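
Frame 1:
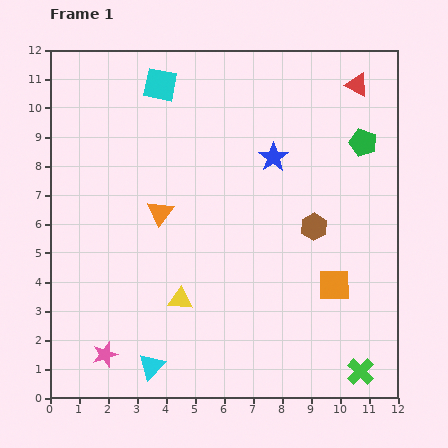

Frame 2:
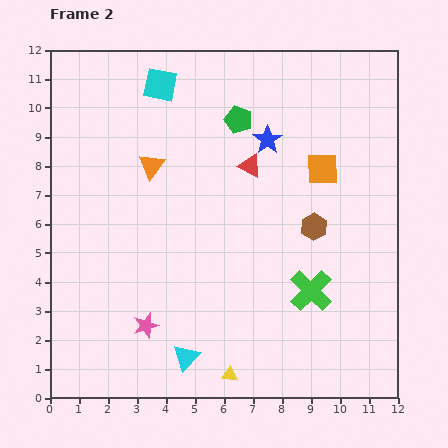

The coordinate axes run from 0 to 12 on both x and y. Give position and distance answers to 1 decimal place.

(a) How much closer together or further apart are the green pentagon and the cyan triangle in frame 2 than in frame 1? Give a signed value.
-2.2

Distance in frame 1: 10.6. Distance in frame 2: 8.4.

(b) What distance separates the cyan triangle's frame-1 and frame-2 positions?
1.2

The cyan triangle moved from (3.5, 1.1) to (4.7, 1.4), a distance of √(1.2² + 0.3²) ≈ 1.2.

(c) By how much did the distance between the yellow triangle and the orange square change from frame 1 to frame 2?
+2.5

Distance in frame 1: 5.3. Distance in frame 2: 7.8.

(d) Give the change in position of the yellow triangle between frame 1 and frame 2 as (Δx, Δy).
(1.7, -2.6)

The yellow triangle was at (4.5, 3.4) in frame 1 and (6.2, 0.8) in frame 2.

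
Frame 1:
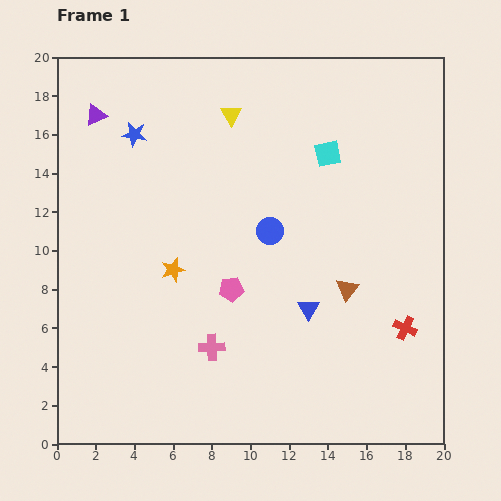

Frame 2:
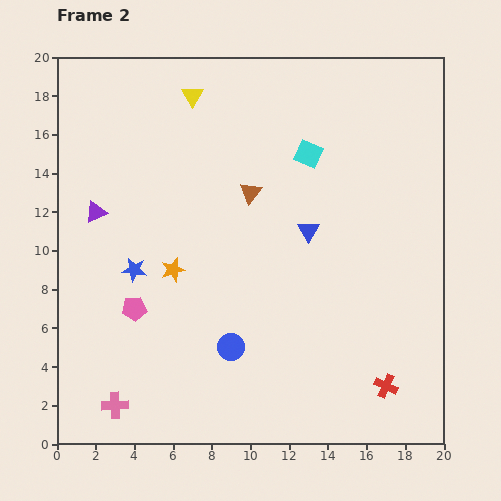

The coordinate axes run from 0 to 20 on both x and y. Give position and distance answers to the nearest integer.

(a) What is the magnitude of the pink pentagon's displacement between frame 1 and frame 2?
5

The pink pentagon moved from (9, 8) to (4, 7), a distance of √(5² + 1²) ≈ 5.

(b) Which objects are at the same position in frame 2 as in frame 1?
the orange star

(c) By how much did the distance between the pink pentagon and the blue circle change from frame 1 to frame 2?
+1

Distance in frame 1: 4. Distance in frame 2: 5.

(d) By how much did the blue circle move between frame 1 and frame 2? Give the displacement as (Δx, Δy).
(-2, -6)

The blue circle was at (11, 11) in frame 1 and (9, 5) in frame 2.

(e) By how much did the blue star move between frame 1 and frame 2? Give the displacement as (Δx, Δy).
(0, -7)

The blue star was at (4, 16) in frame 1 and (4, 9) in frame 2.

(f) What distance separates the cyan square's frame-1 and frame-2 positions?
1

The cyan square moved from (14, 15) to (13, 15), a distance of √(1² + 0²) ≈ 1.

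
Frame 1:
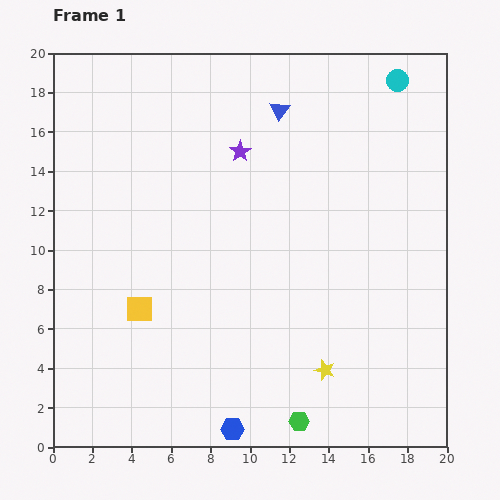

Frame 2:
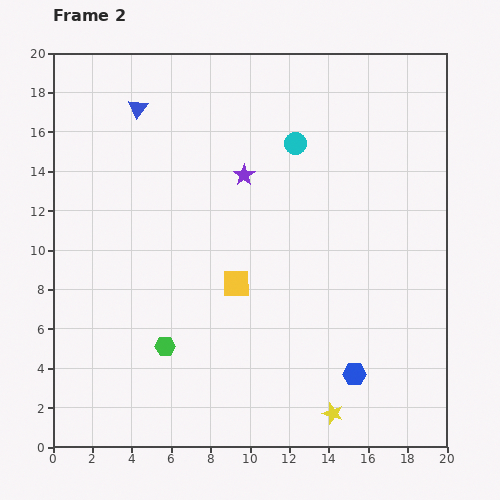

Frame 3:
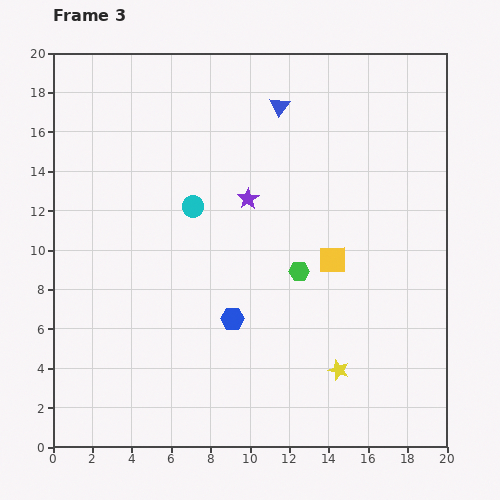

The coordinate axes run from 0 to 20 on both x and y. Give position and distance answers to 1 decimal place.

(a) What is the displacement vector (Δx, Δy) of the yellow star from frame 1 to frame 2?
(0.4, -2.2)

The yellow star was at (13.8, 3.9) in frame 1 and (14.2, 1.7) in frame 2.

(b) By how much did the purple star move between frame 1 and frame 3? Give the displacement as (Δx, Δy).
(0.4, -2.4)

The purple star was at (9.5, 15.0) in frame 1 and (9.9, 12.6) in frame 3.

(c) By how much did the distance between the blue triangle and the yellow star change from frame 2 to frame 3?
-4.7

Distance in frame 2: 18.4. Distance in frame 3: 13.7.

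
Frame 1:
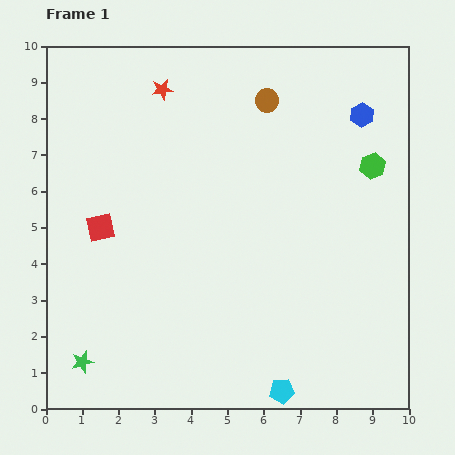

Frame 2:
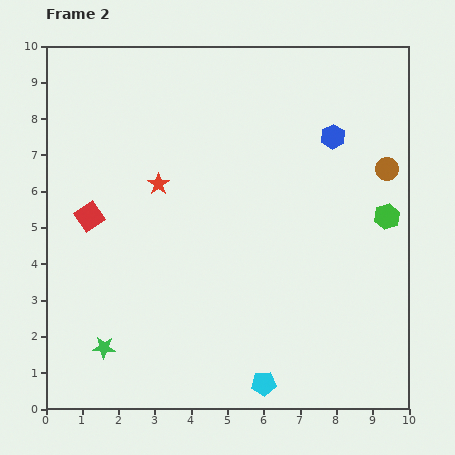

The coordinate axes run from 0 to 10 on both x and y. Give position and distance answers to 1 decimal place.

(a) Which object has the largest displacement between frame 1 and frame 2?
the brown circle

(moved 3.8; next 2.6)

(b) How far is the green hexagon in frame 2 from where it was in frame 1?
1.5

The green hexagon moved from (9.0, 6.7) to (9.4, 5.3), a distance of √(0.4² + 1.4²) ≈ 1.5.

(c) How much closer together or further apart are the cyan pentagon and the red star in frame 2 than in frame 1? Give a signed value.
-2.7

Distance in frame 1: 8.9. Distance in frame 2: 6.2.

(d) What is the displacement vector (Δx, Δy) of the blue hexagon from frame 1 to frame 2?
(-0.8, -0.6)

The blue hexagon was at (8.7, 8.1) in frame 1 and (7.9, 7.5) in frame 2.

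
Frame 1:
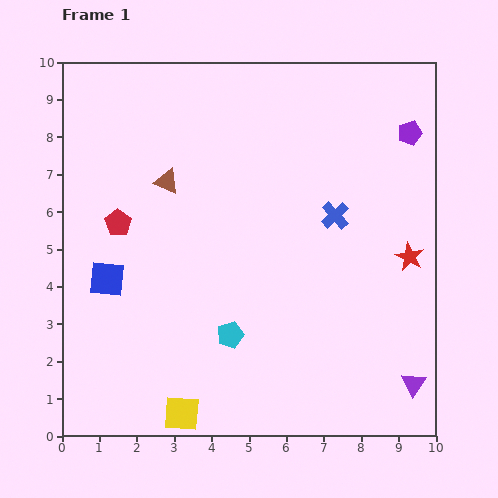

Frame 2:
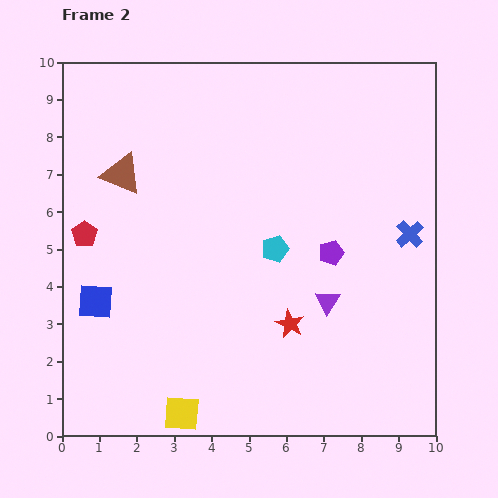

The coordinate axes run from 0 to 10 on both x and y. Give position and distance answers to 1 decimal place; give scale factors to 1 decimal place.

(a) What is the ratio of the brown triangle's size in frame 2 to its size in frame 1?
1.6×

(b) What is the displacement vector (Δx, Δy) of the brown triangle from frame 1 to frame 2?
(-1.2, 0.2)

The brown triangle was at (2.8, 6.8) in frame 1 and (1.6, 7.0) in frame 2.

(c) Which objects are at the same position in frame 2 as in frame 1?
the yellow square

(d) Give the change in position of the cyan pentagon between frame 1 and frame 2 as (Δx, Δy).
(1.2, 2.3)

The cyan pentagon was at (4.5, 2.7) in frame 1 and (5.7, 5.0) in frame 2.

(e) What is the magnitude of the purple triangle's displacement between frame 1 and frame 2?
3.2

The purple triangle moved from (9.4, 1.4) to (7.1, 3.6), a distance of √(2.3² + 2.2²) ≈ 3.2.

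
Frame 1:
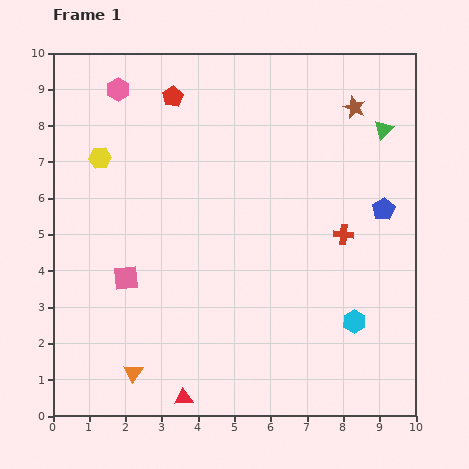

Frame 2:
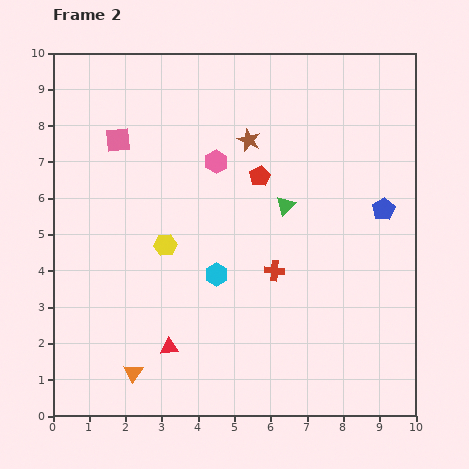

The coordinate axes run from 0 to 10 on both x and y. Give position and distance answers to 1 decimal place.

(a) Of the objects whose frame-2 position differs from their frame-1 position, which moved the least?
the red triangle

(moved 1.5)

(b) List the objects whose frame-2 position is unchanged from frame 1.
the orange triangle, the blue pentagon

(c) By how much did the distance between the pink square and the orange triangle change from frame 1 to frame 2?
+3.8

Distance in frame 1: 2.6. Distance in frame 2: 6.4.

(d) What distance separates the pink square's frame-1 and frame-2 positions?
3.8

The pink square moved from (2.0, 3.8) to (1.8, 7.6), a distance of √(0.2² + 3.8²) ≈ 3.8.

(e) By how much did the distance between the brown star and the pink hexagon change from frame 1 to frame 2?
-5.4

Distance in frame 1: 6.5. Distance in frame 2: 1.1.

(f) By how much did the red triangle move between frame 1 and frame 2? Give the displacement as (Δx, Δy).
(-0.4, 1.4)

The red triangle was at (3.6, 0.5) in frame 1 and (3.2, 1.9) in frame 2.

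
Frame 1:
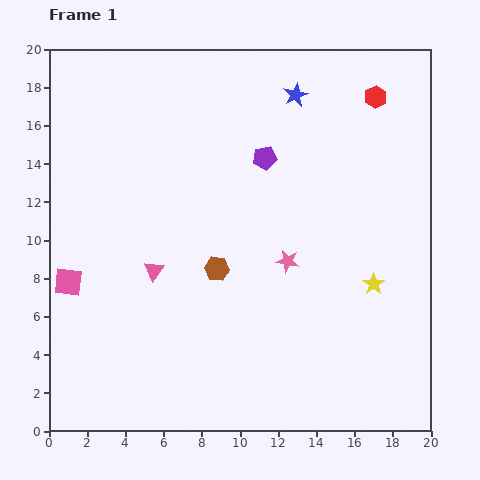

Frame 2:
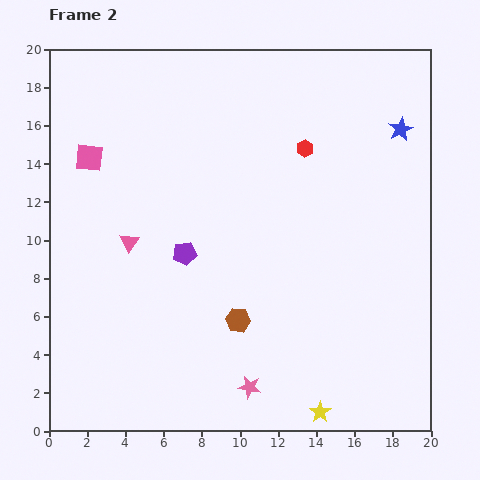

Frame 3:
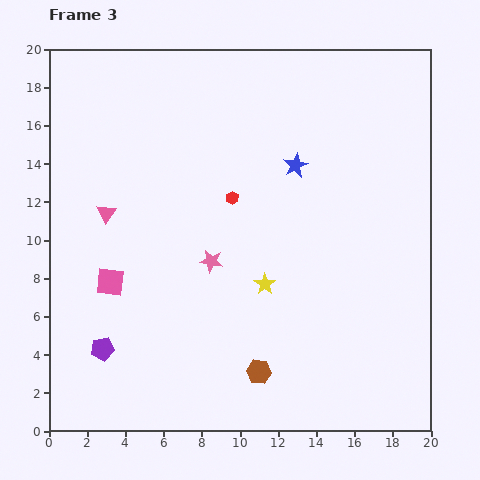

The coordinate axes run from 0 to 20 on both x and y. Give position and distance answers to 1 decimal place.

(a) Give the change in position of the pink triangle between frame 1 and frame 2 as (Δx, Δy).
(-1.3, 1.5)

The pink triangle was at (5.5, 8.4) in frame 1 and (4.2, 9.9) in frame 2.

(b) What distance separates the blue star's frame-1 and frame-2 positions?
5.8

The blue star moved from (12.9, 17.6) to (18.4, 15.8), a distance of √(5.5² + 1.8²) ≈ 5.8.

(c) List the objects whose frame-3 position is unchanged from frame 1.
none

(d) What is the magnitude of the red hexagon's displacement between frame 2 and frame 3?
4.6

The red hexagon moved from (13.4, 14.8) to (9.6, 12.2), a distance of √(3.8² + 2.6²) ≈ 4.6.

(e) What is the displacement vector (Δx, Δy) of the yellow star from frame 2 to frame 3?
(-2.9, 6.7)

The yellow star was at (14.2, 1.0) in frame 2 and (11.3, 7.7) in frame 3.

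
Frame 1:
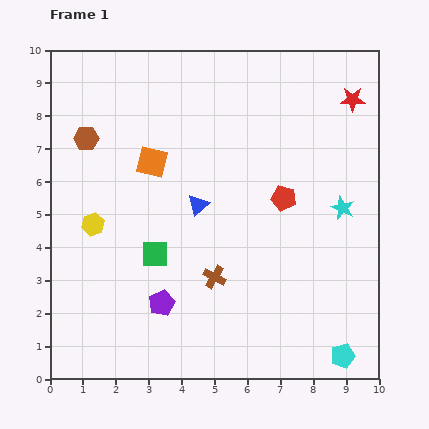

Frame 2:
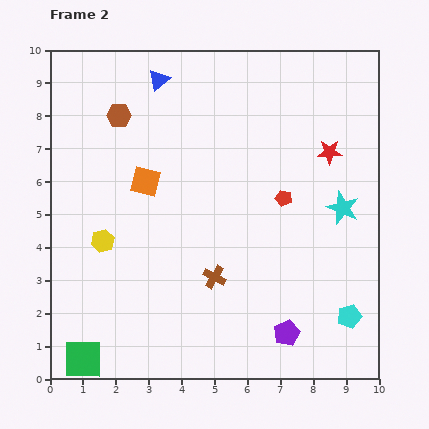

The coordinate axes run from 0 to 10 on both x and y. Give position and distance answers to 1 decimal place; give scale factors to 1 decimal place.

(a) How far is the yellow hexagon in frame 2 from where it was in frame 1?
0.6

The yellow hexagon moved from (1.3, 4.7) to (1.6, 4.2), a distance of √(0.3² + 0.5²) ≈ 0.6.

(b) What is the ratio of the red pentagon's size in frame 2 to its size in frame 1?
0.6×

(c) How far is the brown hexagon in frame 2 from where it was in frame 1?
1.2

The brown hexagon moved from (1.1, 7.3) to (2.1, 8.0), a distance of √(1.0² + 0.7²) ≈ 1.2.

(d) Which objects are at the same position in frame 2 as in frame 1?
the red pentagon, the cyan star, the brown cross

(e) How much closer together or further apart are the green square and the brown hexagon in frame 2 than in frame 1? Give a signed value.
+3.4

Distance in frame 1: 4.1. Distance in frame 2: 7.5.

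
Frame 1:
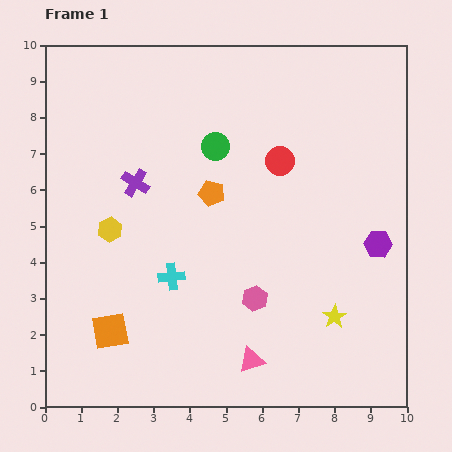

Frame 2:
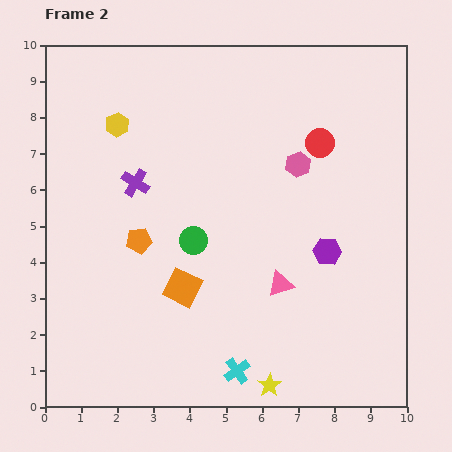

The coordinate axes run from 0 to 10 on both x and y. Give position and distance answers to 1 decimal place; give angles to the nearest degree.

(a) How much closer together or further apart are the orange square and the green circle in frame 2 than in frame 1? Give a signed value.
-4.6

Distance in frame 1: 5.9. Distance in frame 2: 1.3.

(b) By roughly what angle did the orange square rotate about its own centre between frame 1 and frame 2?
36° clockwise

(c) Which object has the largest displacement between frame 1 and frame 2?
the pink hexagon

(moved 3.9; next 3.2)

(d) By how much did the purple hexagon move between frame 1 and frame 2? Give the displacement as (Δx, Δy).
(-1.4, -0.2)

The purple hexagon was at (9.2, 4.5) in frame 1 and (7.8, 4.3) in frame 2.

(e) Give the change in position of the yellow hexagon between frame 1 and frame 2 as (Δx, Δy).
(0.2, 2.9)

The yellow hexagon was at (1.8, 4.9) in frame 1 and (2.0, 7.8) in frame 2.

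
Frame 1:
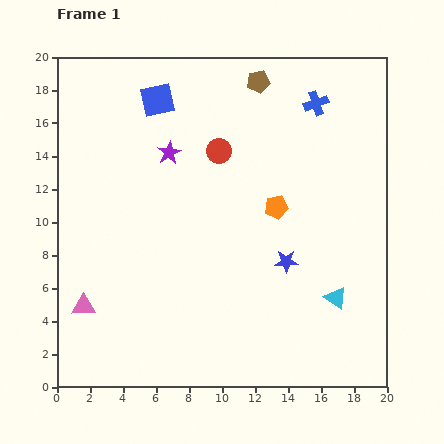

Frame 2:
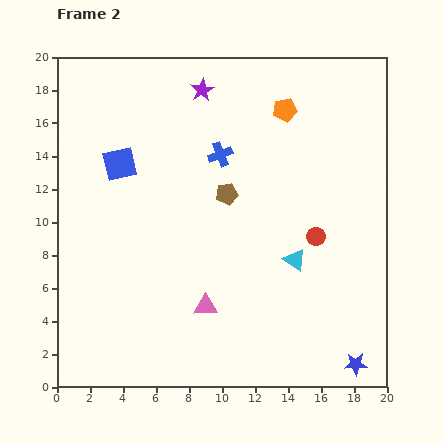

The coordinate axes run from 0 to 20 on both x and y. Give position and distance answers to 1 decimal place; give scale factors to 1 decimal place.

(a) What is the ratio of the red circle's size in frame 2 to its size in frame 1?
0.7×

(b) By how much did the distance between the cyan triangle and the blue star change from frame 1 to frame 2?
+3.6

Distance in frame 1: 3.7. Distance in frame 2: 7.3.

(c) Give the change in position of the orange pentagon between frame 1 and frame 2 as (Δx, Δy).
(0.5, 5.9)

The orange pentagon was at (13.3, 10.9) in frame 1 and (13.8, 16.8) in frame 2.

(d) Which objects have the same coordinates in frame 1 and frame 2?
none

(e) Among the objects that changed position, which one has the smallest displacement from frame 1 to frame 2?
the cyan triangle

(moved 3.4)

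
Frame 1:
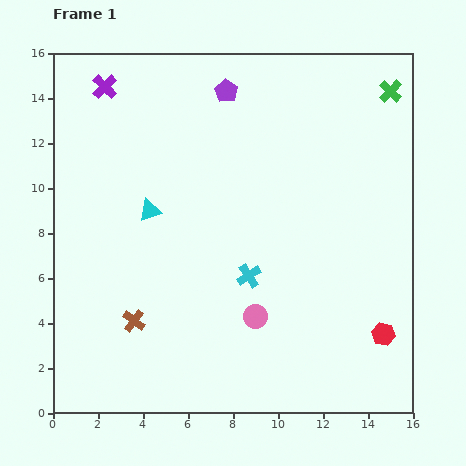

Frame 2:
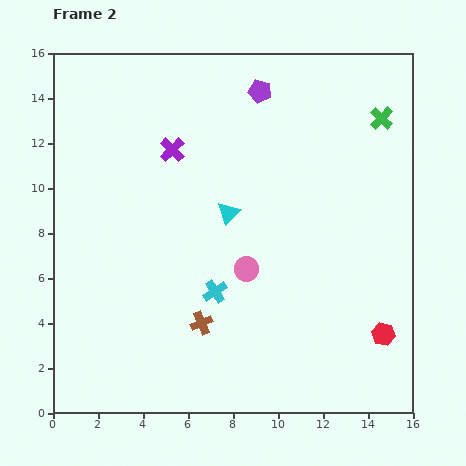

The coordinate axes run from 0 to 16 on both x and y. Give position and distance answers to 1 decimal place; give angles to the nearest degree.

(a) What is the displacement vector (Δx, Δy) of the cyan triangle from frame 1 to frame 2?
(3.5, -0.1)

The cyan triangle was at (4.3, 9.0) in frame 1 and (7.8, 8.9) in frame 2.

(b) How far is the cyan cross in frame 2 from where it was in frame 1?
1.7

The cyan cross moved from (8.7, 6.1) to (7.2, 5.4), a distance of √(1.5² + 0.7²) ≈ 1.7.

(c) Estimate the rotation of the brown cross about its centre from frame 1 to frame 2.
31° clockwise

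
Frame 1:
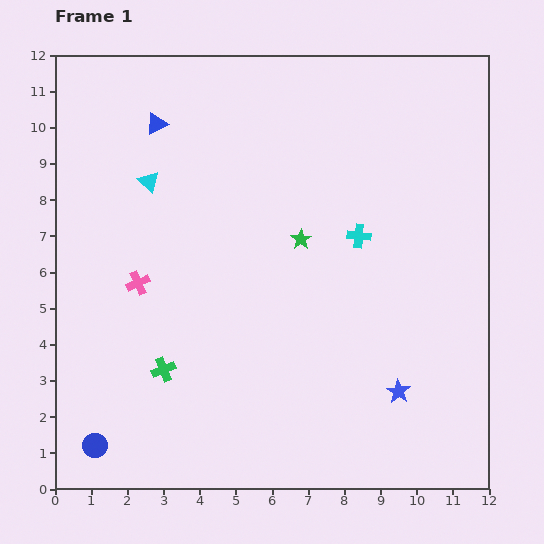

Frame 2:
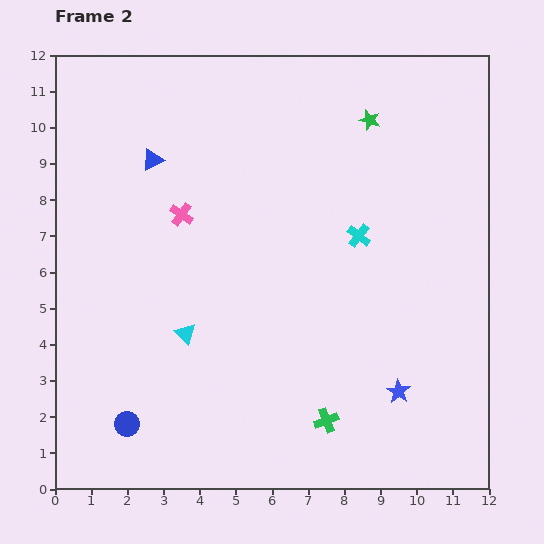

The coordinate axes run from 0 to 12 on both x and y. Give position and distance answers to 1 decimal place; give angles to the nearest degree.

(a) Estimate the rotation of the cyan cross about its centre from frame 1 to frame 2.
32° clockwise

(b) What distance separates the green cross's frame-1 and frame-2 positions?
4.7

The green cross moved from (3.0, 3.3) to (7.5, 1.9), a distance of √(4.5² + 1.4²) ≈ 4.7.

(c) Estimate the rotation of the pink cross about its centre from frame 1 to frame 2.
31° counter-clockwise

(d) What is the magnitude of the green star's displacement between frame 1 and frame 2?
3.8

The green star moved from (6.8, 6.9) to (8.7, 10.2), a distance of √(1.9² + 3.3²) ≈ 3.8.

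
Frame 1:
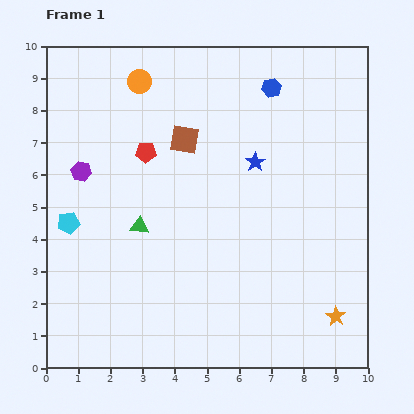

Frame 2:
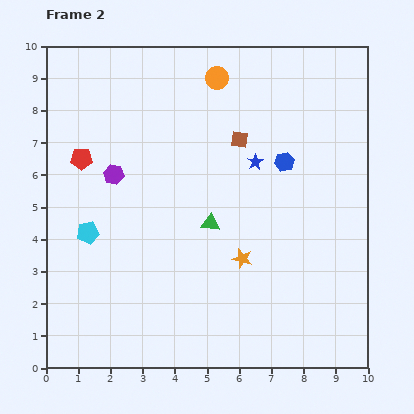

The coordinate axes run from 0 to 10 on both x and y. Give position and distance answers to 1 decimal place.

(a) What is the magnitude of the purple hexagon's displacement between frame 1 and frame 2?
1.0

The purple hexagon moved from (1.1, 6.1) to (2.1, 6.0), a distance of √(1.0² + 0.1²) ≈ 1.0.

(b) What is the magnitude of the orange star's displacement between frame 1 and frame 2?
3.4

The orange star moved from (9.0, 1.6) to (6.1, 3.4), a distance of √(2.9² + 1.8²) ≈ 3.4.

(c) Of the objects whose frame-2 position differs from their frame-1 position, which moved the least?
the cyan pentagon

(moved 0.7)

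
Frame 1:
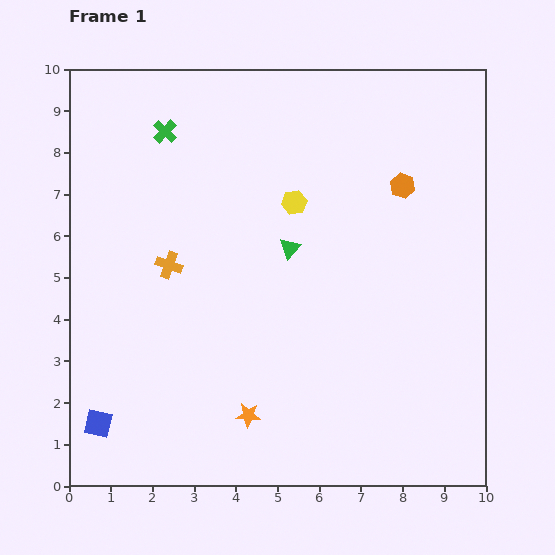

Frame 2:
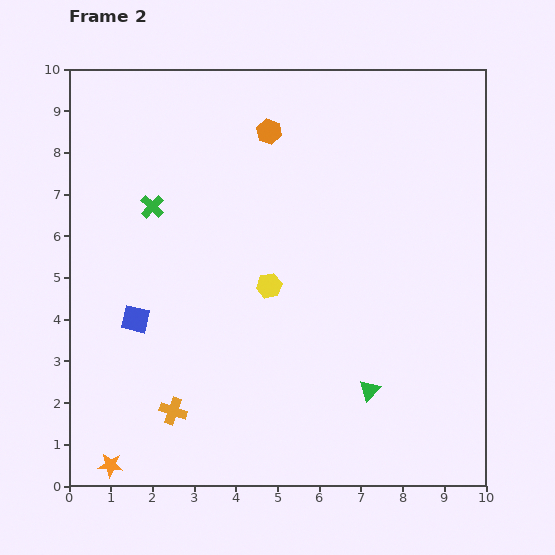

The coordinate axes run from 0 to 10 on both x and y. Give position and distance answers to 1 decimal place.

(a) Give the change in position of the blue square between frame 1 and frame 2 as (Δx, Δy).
(0.9, 2.5)

The blue square was at (0.7, 1.5) in frame 1 and (1.6, 4.0) in frame 2.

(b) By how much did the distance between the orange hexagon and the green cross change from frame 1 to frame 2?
-2.5

Distance in frame 1: 5.8. Distance in frame 2: 3.3.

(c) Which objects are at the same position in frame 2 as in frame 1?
none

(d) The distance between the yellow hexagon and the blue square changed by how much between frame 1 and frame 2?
-3.8

Distance in frame 1: 7.1. Distance in frame 2: 3.3.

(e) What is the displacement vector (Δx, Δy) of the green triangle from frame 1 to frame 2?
(1.9, -3.4)

The green triangle was at (5.3, 5.7) in frame 1 and (7.2, 2.3) in frame 2.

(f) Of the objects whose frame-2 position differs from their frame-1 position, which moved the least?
the green cross

(moved 1.8)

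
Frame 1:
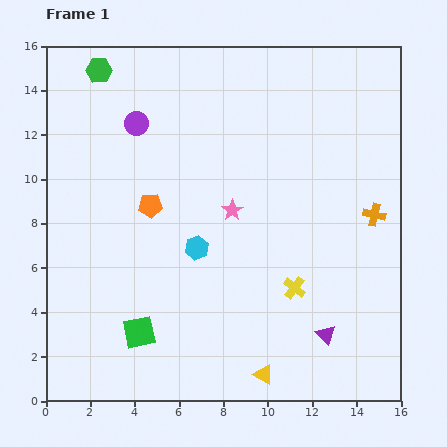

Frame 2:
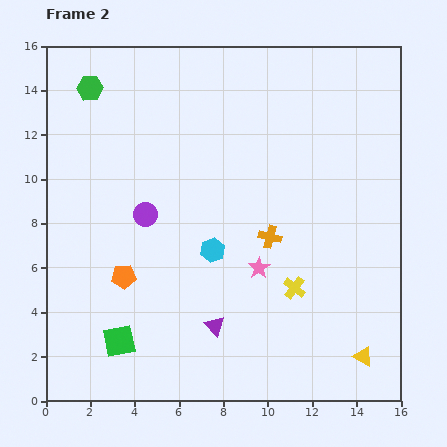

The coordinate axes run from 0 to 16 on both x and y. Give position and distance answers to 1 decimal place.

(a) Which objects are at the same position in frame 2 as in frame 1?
the yellow cross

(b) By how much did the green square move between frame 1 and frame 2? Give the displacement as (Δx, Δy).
(-0.9, -0.4)

The green square was at (4.2, 3.1) in frame 1 and (3.3, 2.7) in frame 2.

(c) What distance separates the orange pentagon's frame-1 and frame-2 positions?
3.4

The orange pentagon moved from (4.7, 8.8) to (3.5, 5.6), a distance of √(1.2² + 3.2²) ≈ 3.4.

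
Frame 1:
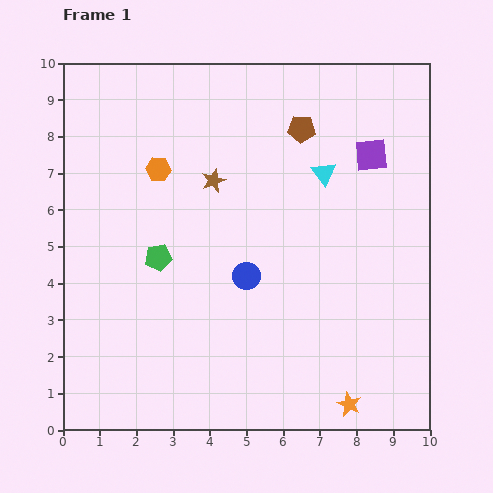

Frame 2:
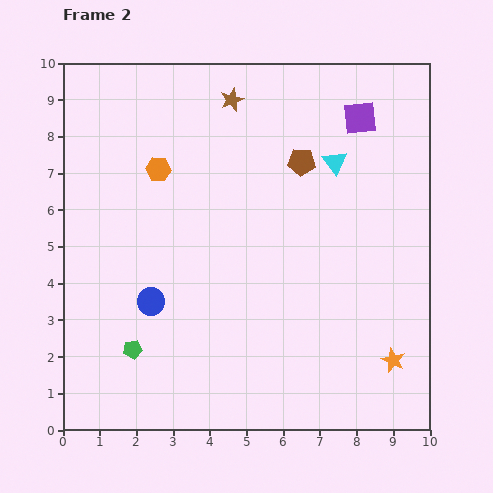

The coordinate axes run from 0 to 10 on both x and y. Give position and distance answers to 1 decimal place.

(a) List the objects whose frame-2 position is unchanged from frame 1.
the orange hexagon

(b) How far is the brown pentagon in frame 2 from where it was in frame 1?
0.9

The brown pentagon moved from (6.5, 8.2) to (6.5, 7.3), a distance of √(0.0² + 0.9²) ≈ 0.9.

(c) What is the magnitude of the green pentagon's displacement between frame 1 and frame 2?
2.6

The green pentagon moved from (2.6, 4.7) to (1.9, 2.2), a distance of √(0.7² + 2.5²) ≈ 2.6.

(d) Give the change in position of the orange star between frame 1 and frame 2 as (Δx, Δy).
(1.2, 1.2)

The orange star was at (7.8, 0.7) in frame 1 and (9.0, 1.9) in frame 2.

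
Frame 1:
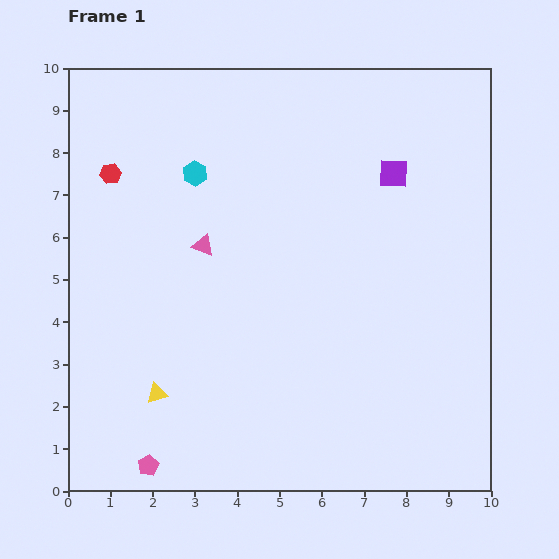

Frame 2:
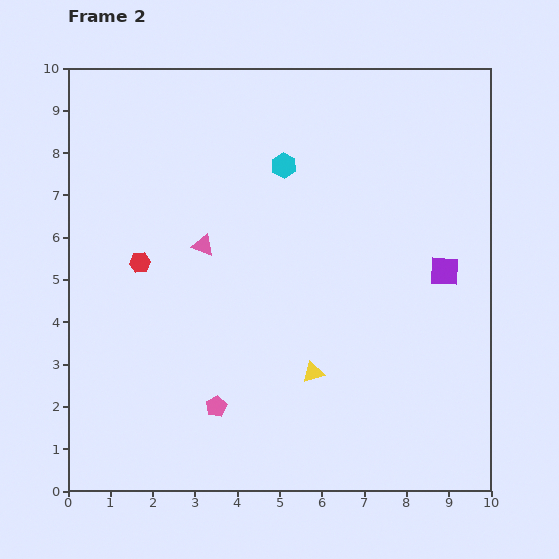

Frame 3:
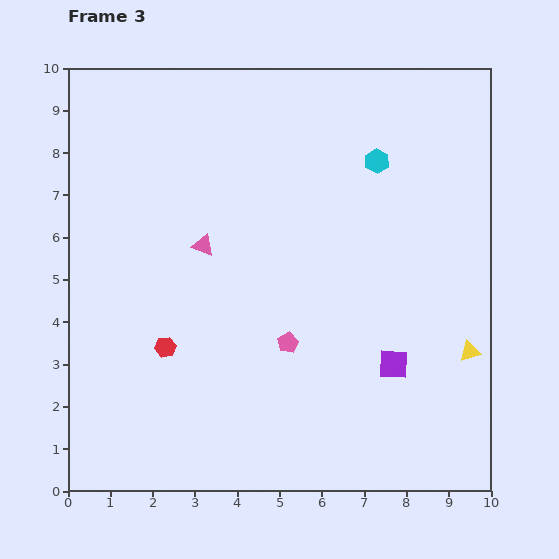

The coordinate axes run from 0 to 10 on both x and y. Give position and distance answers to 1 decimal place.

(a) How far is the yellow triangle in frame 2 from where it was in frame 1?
3.7

The yellow triangle moved from (2.1, 2.3) to (5.8, 2.8), a distance of √(3.7² + 0.5²) ≈ 3.7.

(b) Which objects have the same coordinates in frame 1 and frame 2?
the pink triangle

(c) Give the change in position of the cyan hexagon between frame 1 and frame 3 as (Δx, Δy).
(4.3, 0.3)

The cyan hexagon was at (3.0, 7.5) in frame 1 and (7.3, 7.8) in frame 3.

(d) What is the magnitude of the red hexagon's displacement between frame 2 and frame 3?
2.1

The red hexagon moved from (1.7, 5.4) to (2.3, 3.4), a distance of √(0.6² + 2.0²) ≈ 2.1.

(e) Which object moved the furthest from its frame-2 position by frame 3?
the yellow triangle

(moved 3.7; next 2.5)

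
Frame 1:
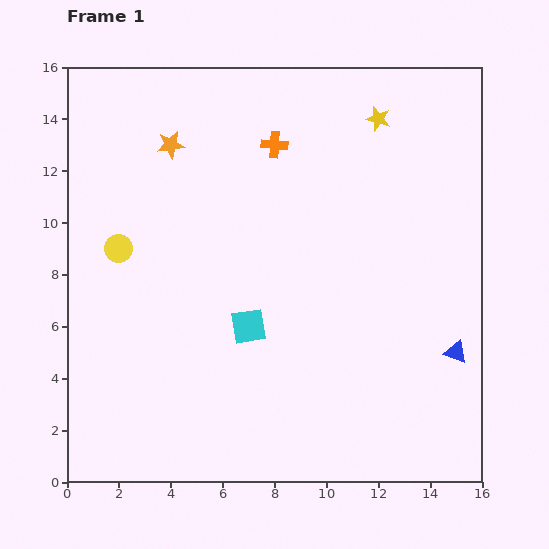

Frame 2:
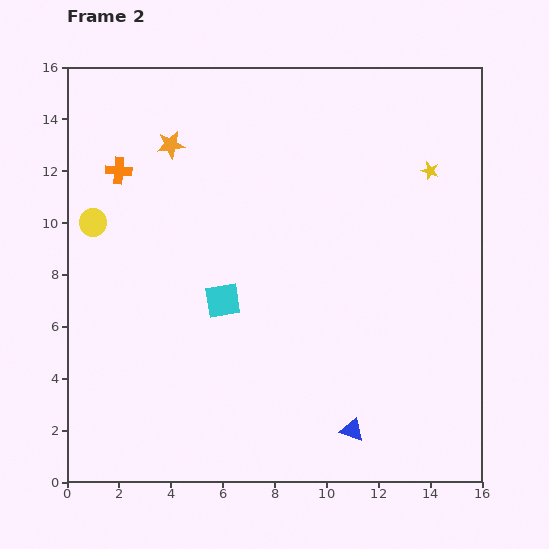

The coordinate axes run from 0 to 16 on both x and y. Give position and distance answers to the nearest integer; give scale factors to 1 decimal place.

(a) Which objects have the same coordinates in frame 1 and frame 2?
the orange star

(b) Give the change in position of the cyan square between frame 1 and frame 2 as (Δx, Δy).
(-1, 1)

The cyan square was at (7, 6) in frame 1 and (6, 7) in frame 2.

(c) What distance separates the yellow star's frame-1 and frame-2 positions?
3

The yellow star moved from (12, 14) to (14, 12), a distance of √(2² + 2²) ≈ 3.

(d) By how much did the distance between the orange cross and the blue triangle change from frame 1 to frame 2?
+2

Distance in frame 1: 11. Distance in frame 2: 13.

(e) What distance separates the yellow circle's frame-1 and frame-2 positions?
1

The yellow circle moved from (2, 9) to (1, 10), a distance of √(1² + 1²) ≈ 1.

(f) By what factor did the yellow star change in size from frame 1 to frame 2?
0.7×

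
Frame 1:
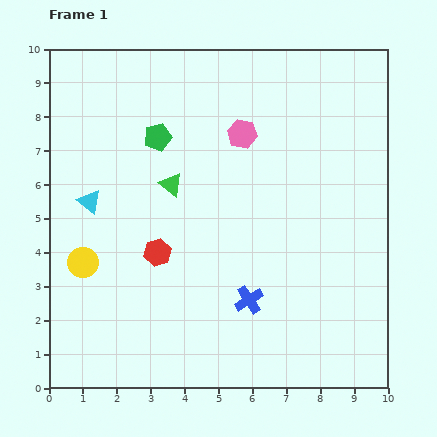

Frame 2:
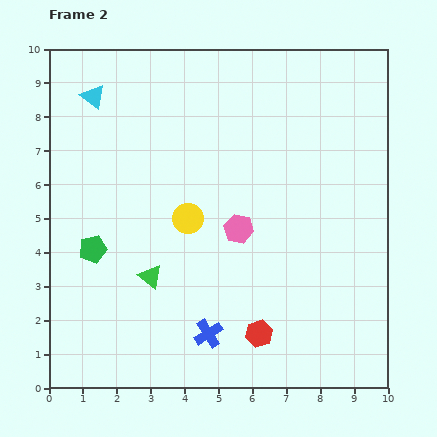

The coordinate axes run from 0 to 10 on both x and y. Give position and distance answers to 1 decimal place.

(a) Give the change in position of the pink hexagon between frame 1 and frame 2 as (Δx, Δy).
(-0.1, -2.8)

The pink hexagon was at (5.7, 7.5) in frame 1 and (5.6, 4.7) in frame 2.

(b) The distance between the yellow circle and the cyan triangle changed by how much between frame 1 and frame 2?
+2.8

Distance in frame 1: 1.8. Distance in frame 2: 4.6.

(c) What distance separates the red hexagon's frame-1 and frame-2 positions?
3.8

The red hexagon moved from (3.2, 4.0) to (6.2, 1.6), a distance of √(3.0² + 2.4²) ≈ 3.8.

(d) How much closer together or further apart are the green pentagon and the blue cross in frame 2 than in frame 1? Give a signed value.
-1.3

Distance in frame 1: 5.5. Distance in frame 2: 4.2.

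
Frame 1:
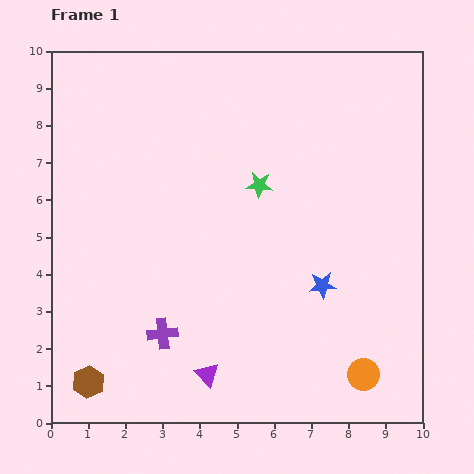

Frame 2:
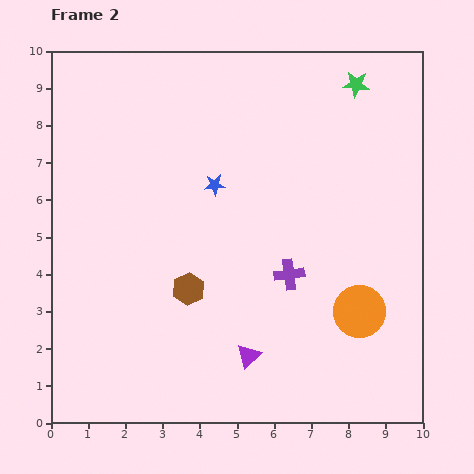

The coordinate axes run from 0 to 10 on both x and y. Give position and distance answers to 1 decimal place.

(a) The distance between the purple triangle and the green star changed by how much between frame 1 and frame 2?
+2.6

Distance in frame 1: 5.3. Distance in frame 2: 7.9.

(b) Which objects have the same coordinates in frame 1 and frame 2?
none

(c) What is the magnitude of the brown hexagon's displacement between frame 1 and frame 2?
3.7

The brown hexagon moved from (1.0, 1.1) to (3.7, 3.6), a distance of √(2.7² + 2.5²) ≈ 3.7.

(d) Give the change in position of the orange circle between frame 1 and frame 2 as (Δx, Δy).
(-0.1, 1.7)

The orange circle was at (8.4, 1.3) in frame 1 and (8.3, 3.0) in frame 2.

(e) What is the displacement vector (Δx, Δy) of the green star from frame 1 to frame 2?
(2.6, 2.7)

The green star was at (5.6, 6.4) in frame 1 and (8.2, 9.1) in frame 2.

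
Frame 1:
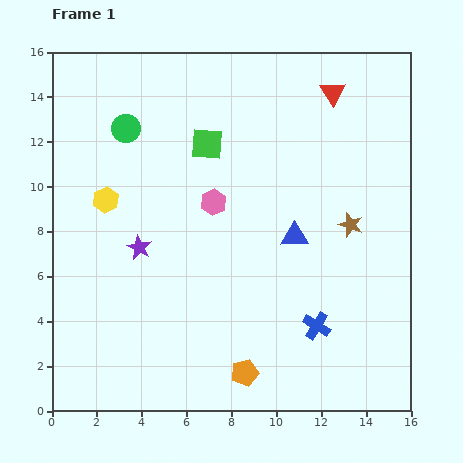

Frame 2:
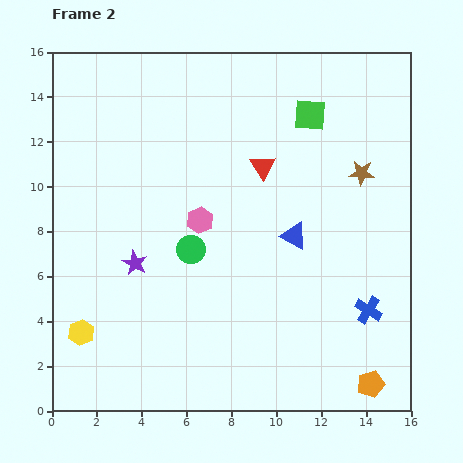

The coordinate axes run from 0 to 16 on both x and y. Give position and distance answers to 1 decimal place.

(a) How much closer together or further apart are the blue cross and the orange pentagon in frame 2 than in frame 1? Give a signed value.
-0.5

Distance in frame 1: 3.8. Distance in frame 2: 3.3.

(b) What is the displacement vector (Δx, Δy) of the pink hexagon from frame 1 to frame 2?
(-0.6, -0.8)

The pink hexagon was at (7.2, 9.3) in frame 1 and (6.6, 8.5) in frame 2.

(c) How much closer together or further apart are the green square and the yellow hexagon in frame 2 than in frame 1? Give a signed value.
+9.0

Distance in frame 1: 5.1. Distance in frame 2: 14.1.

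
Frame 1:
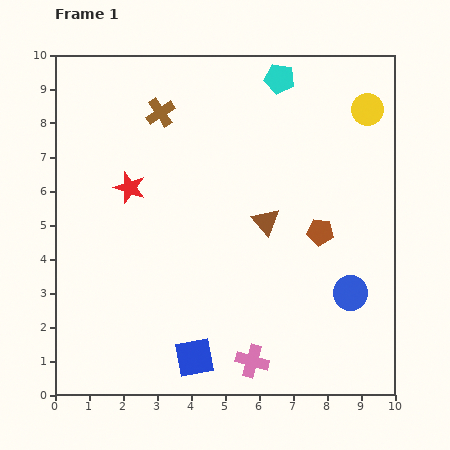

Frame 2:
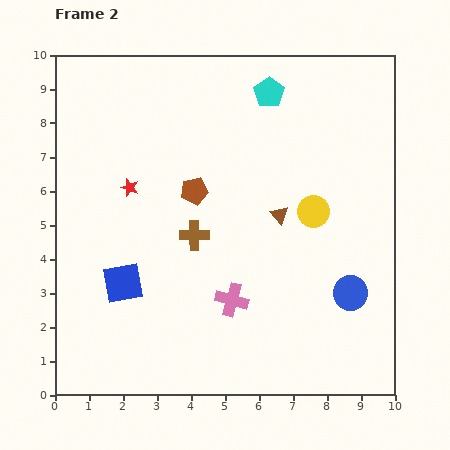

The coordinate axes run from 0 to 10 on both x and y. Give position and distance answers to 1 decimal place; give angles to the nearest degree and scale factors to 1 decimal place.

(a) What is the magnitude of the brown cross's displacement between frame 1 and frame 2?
3.7

The brown cross moved from (3.1, 8.3) to (4.1, 4.7), a distance of √(1.0² + 3.6²) ≈ 3.7.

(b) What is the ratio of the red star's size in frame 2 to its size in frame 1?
0.6×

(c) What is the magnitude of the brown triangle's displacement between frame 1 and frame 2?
0.4

The brown triangle moved from (6.2, 5.1) to (6.6, 5.3), a distance of √(0.4² + 0.2²) ≈ 0.4.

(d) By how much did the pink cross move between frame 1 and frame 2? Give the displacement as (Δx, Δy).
(-0.6, 1.8)

The pink cross was at (5.8, 1.0) in frame 1 and (5.2, 2.8) in frame 2.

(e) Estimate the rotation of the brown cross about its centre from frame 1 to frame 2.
33° clockwise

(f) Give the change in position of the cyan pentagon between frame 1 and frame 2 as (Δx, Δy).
(-0.3, -0.4)

The cyan pentagon was at (6.6, 9.3) in frame 1 and (6.3, 8.9) in frame 2.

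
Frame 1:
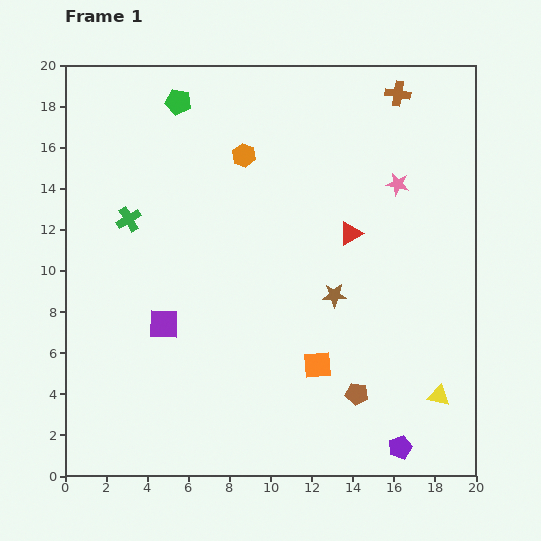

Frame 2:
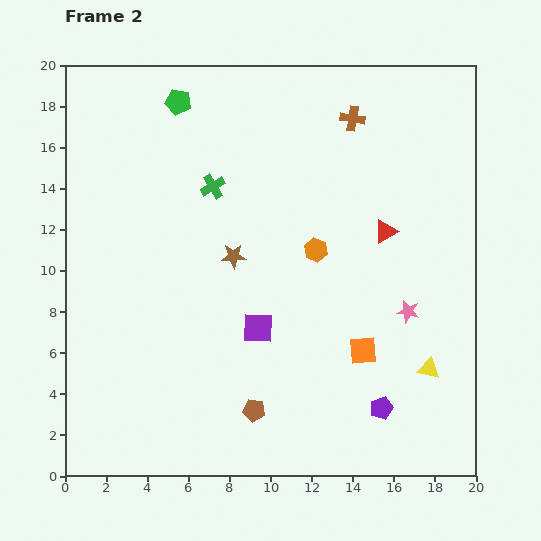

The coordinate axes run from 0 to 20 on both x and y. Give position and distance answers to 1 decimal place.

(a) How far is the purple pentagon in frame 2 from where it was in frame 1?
2.1

The purple pentagon moved from (16.3, 1.4) to (15.4, 3.3), a distance of √(0.9² + 1.9²) ≈ 2.1.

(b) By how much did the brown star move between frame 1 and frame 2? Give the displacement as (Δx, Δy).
(-4.9, 1.9)

The brown star was at (13.1, 8.8) in frame 1 and (8.2, 10.7) in frame 2.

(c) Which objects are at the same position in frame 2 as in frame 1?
the green pentagon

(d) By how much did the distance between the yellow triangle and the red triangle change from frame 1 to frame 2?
-2.0

Distance in frame 1: 9.0. Distance in frame 2: 7.0.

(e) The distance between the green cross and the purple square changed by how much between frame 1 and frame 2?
+1.8

Distance in frame 1: 5.4. Distance in frame 2: 7.2.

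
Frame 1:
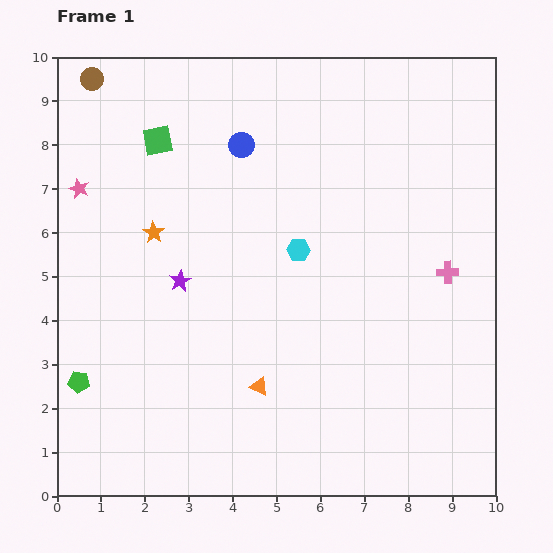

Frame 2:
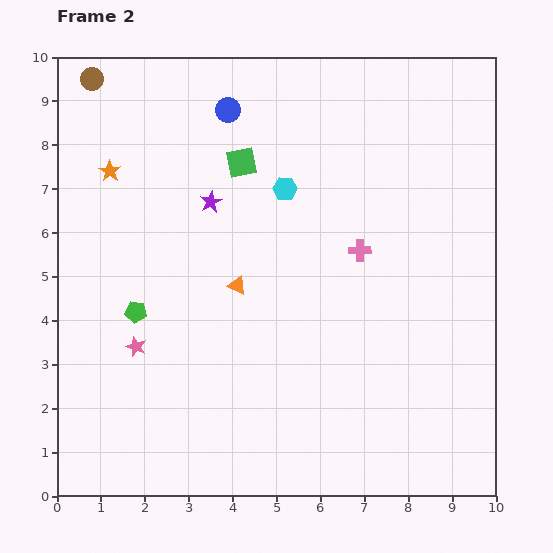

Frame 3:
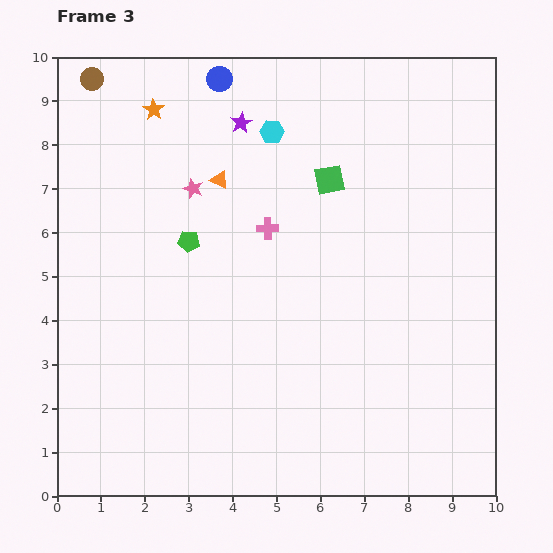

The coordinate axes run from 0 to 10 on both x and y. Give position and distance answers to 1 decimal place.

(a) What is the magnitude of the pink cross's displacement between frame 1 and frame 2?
2.1

The pink cross moved from (8.9, 5.1) to (6.9, 5.6), a distance of √(2.0² + 0.5²) ≈ 2.1.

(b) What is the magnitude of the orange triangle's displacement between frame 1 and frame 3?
4.8

The orange triangle moved from (4.6, 2.5) to (3.7, 7.2), a distance of √(0.9² + 4.7²) ≈ 4.8.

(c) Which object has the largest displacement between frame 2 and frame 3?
the pink star

(moved 3.8; next 2.4)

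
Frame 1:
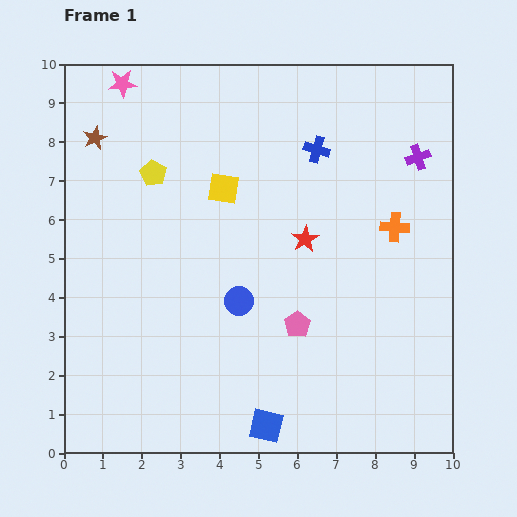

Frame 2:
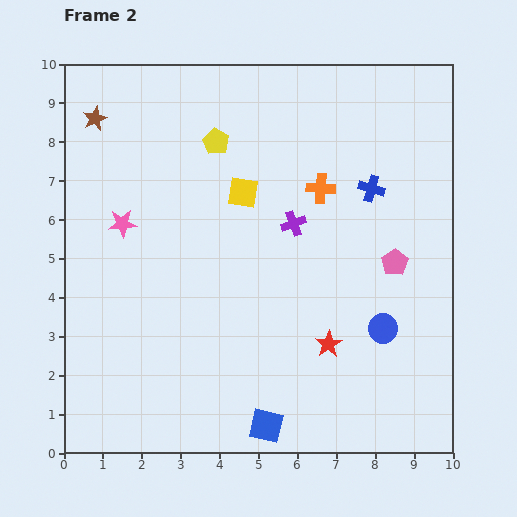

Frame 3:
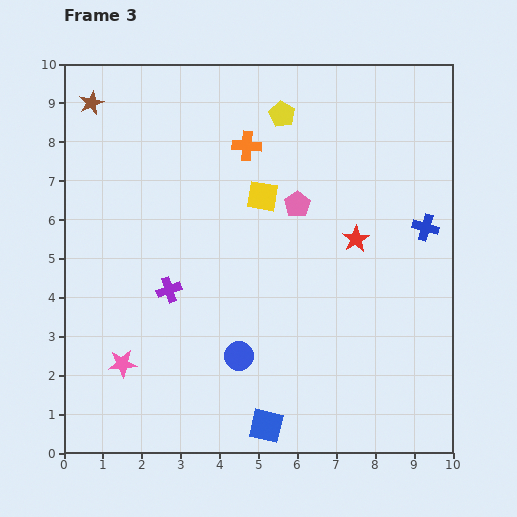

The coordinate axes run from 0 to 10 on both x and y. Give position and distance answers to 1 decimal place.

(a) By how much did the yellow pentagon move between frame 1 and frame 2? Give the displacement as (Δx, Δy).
(1.6, 0.8)

The yellow pentagon was at (2.3, 7.2) in frame 1 and (3.9, 8.0) in frame 2.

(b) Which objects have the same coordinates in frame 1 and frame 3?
the blue square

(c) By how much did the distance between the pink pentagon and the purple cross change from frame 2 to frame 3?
+1.2

Distance in frame 2: 2.8. Distance in frame 3: 4.0.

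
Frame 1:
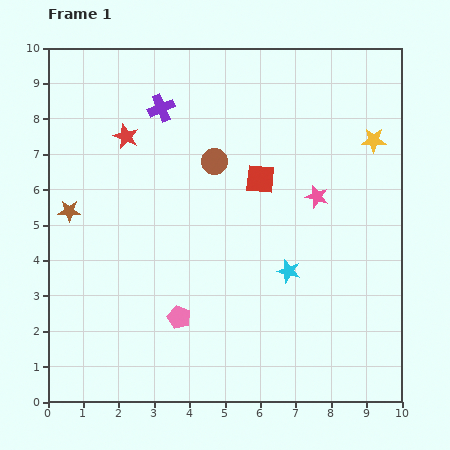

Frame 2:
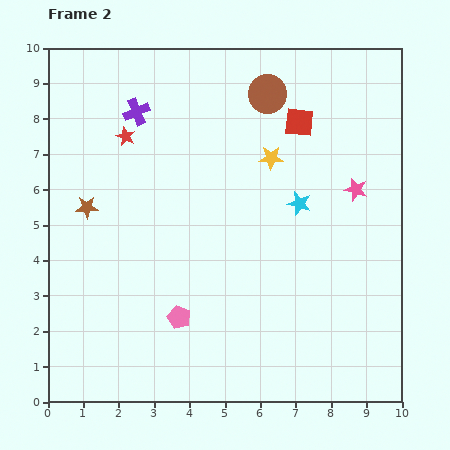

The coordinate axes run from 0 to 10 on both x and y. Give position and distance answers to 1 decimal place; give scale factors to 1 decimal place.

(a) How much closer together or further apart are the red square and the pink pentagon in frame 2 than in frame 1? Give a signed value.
+2.0

Distance in frame 1: 4.5. Distance in frame 2: 6.5.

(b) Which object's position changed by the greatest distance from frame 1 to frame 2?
the yellow star

(moved 2.9; next 2.4)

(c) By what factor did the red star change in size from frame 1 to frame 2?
0.8×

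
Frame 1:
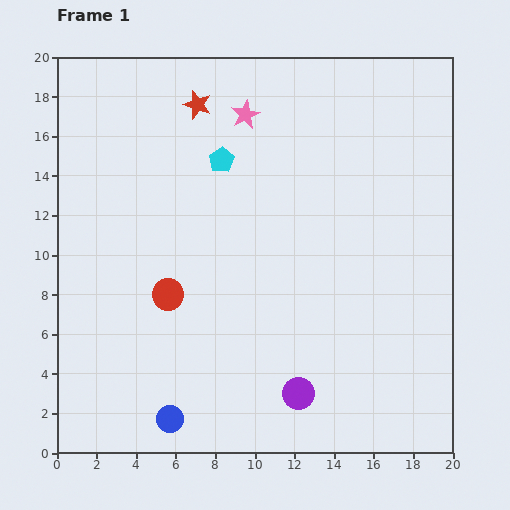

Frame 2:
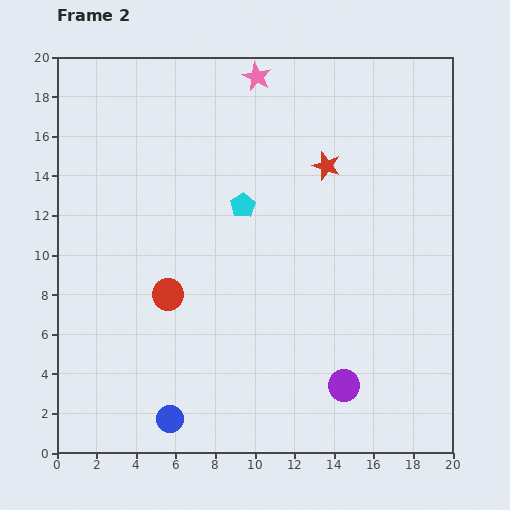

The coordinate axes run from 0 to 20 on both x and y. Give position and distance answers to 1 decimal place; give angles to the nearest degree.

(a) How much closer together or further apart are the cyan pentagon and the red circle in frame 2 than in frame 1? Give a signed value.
-1.4

Distance in frame 1: 7.3. Distance in frame 2: 5.9.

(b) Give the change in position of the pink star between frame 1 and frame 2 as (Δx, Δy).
(0.6, 1.9)

The pink star was at (9.5, 17.1) in frame 1 and (10.1, 19.0) in frame 2.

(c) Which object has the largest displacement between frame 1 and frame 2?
the red star

(moved 7.2; next 2.5)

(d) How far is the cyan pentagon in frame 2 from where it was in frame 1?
2.5

The cyan pentagon moved from (8.3, 14.8) to (9.4, 12.5), a distance of √(1.1² + 2.3²) ≈ 2.5.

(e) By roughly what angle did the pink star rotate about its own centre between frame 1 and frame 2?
19° counter-clockwise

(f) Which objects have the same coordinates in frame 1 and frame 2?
the blue circle, the red circle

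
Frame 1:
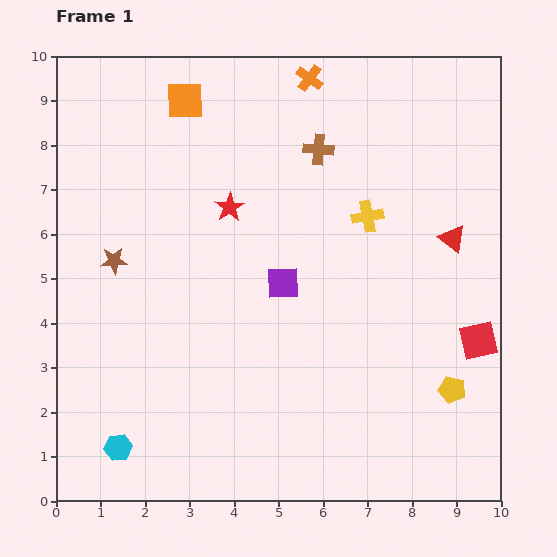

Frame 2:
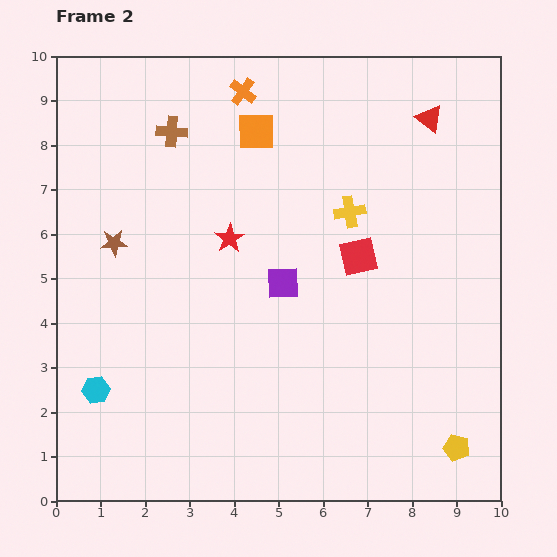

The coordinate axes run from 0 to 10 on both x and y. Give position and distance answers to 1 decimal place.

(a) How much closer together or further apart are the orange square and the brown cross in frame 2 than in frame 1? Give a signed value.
-1.3

Distance in frame 1: 3.2. Distance in frame 2: 1.9.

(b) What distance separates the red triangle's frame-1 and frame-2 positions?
2.7

The red triangle moved from (8.9, 5.9) to (8.4, 8.6), a distance of √(0.5² + 2.7²) ≈ 2.7.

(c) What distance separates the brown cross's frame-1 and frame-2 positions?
3.3

The brown cross moved from (5.9, 7.9) to (2.6, 8.3), a distance of √(3.3² + 0.4²) ≈ 3.3.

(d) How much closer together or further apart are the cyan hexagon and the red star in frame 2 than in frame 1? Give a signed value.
-1.5

Distance in frame 1: 6.0. Distance in frame 2: 4.5.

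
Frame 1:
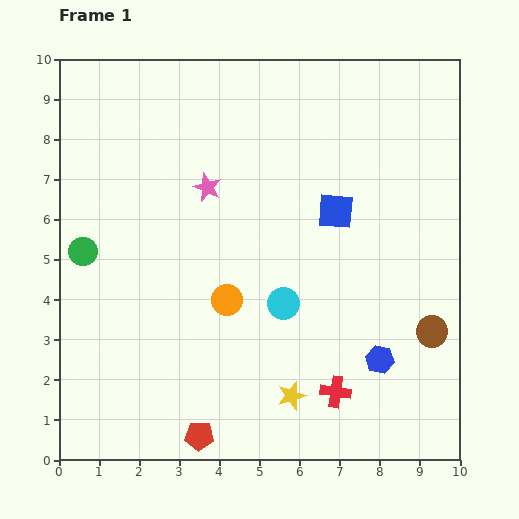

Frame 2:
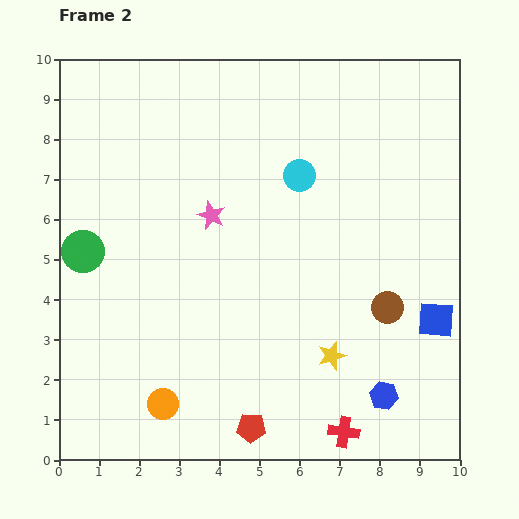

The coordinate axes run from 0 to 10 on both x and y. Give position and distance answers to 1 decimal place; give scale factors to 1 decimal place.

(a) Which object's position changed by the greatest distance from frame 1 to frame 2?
the blue square

(moved 3.7; next 3.2)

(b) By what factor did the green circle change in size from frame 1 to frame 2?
1.5×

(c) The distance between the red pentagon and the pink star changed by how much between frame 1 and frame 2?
-0.8

Distance in frame 1: 6.2. Distance in frame 2: 5.4.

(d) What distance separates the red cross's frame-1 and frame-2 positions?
1.0

The red cross moved from (6.9, 1.7) to (7.1, 0.7), a distance of √(0.2² + 1.0²) ≈ 1.0.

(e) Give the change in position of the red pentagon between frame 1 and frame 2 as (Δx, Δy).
(1.3, 0.2)

The red pentagon was at (3.5, 0.6) in frame 1 and (4.8, 0.8) in frame 2.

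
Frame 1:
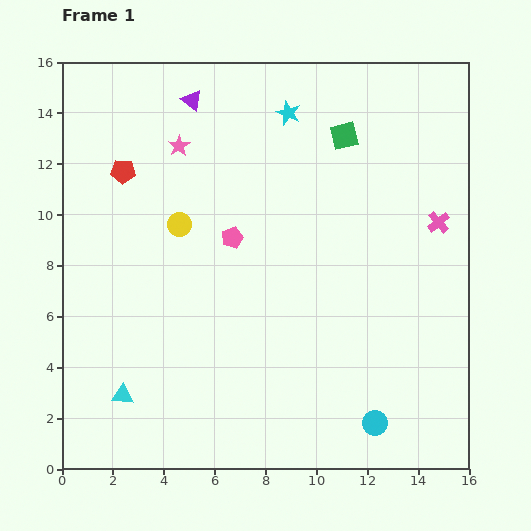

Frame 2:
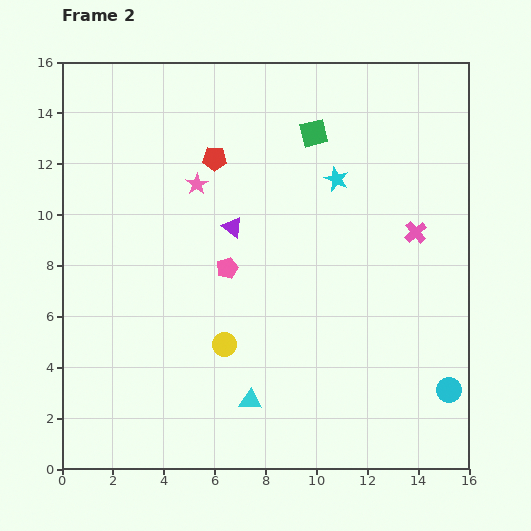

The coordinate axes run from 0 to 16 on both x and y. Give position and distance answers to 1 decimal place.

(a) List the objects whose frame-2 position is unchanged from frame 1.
none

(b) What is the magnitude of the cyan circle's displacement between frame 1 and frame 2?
3.2

The cyan circle moved from (12.3, 1.8) to (15.2, 3.1), a distance of √(2.9² + 1.3²) ≈ 3.2.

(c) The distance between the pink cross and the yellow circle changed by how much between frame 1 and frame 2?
-1.5

Distance in frame 1: 10.2. Distance in frame 2: 8.7.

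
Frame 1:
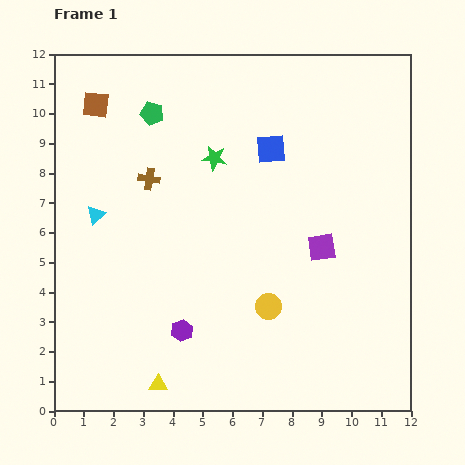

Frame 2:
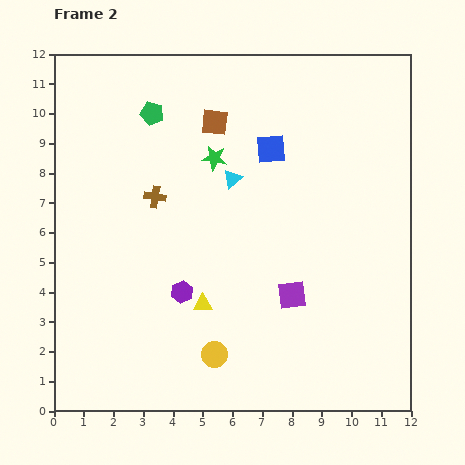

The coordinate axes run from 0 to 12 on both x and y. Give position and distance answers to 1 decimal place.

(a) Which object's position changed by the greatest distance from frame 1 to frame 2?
the cyan triangle

(moved 4.8; next 4.0)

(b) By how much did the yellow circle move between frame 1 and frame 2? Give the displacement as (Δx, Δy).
(-1.8, -1.6)

The yellow circle was at (7.2, 3.5) in frame 1 and (5.4, 1.9) in frame 2.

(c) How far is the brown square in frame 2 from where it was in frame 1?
4.0

The brown square moved from (1.4, 10.3) to (5.4, 9.7), a distance of √(4.0² + 0.6²) ≈ 4.0.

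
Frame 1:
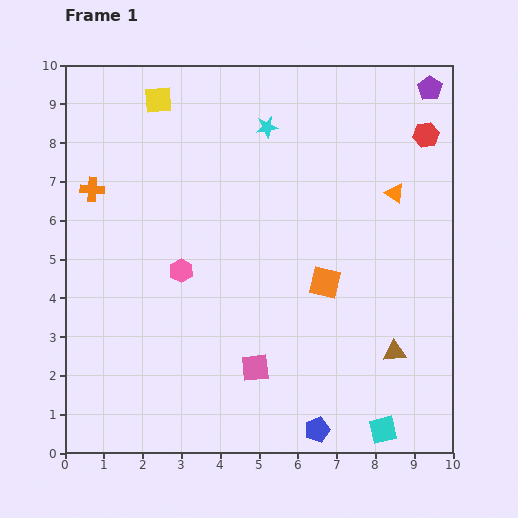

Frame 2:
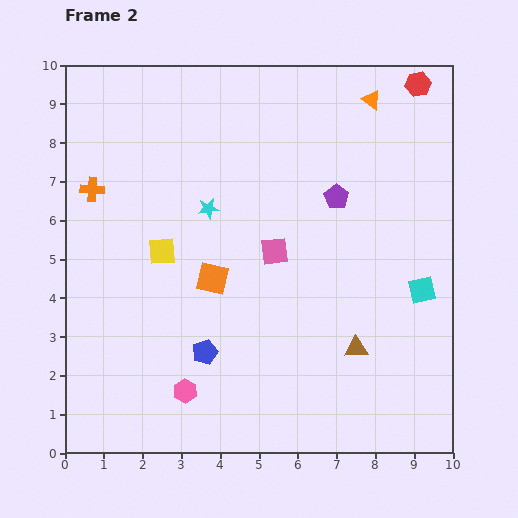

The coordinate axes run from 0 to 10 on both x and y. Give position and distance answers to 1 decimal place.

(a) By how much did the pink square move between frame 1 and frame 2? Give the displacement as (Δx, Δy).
(0.5, 3.0)

The pink square was at (4.9, 2.2) in frame 1 and (5.4, 5.2) in frame 2.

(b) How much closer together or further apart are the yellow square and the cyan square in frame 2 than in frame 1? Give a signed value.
-3.5

Distance in frame 1: 10.3. Distance in frame 2: 6.8.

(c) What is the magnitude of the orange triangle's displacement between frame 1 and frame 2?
2.5

The orange triangle moved from (8.5, 6.7) to (7.9, 9.1), a distance of √(0.6² + 2.4²) ≈ 2.5.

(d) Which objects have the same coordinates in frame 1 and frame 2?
the orange cross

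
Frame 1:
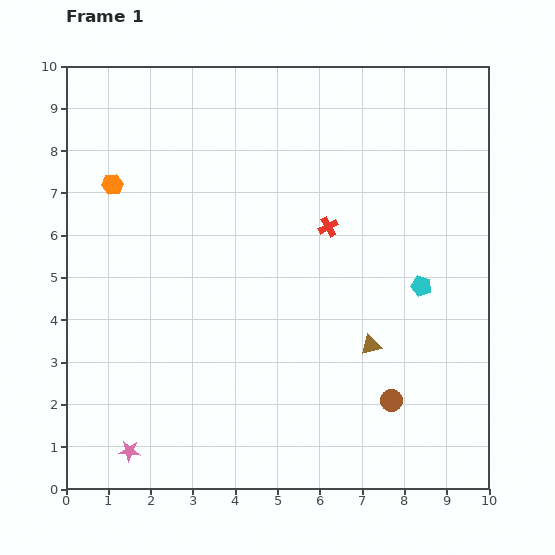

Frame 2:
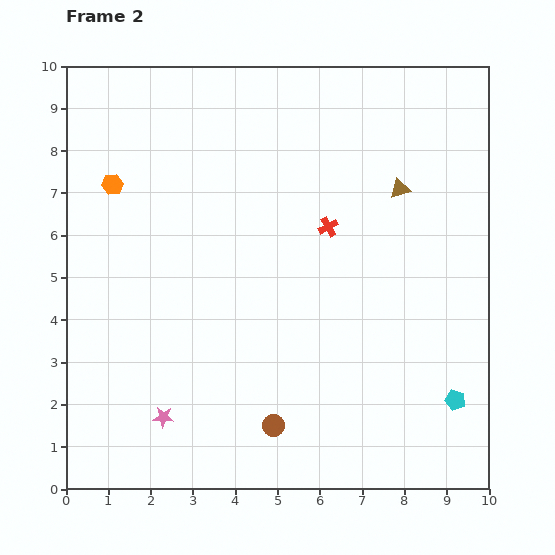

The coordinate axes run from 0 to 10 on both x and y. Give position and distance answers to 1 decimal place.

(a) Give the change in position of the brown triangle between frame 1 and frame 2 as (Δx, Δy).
(0.7, 3.7)

The brown triangle was at (7.2, 3.4) in frame 1 and (7.9, 7.1) in frame 2.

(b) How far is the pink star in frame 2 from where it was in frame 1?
1.1

The pink star moved from (1.5, 0.9) to (2.3, 1.7), a distance of √(0.8² + 0.8²) ≈ 1.1.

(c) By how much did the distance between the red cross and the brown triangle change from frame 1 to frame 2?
-1.1

Distance in frame 1: 3.0. Distance in frame 2: 1.9.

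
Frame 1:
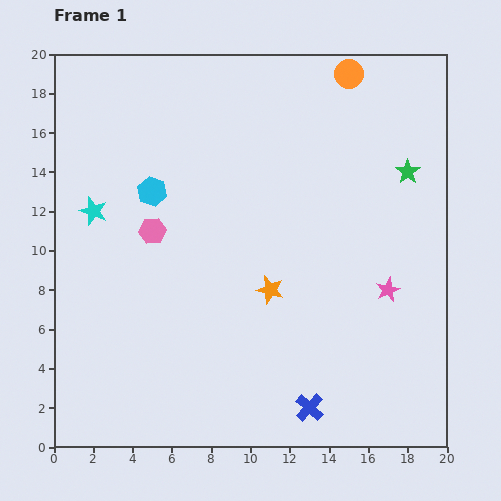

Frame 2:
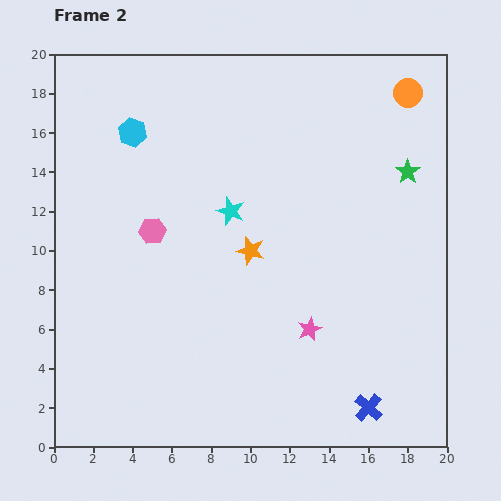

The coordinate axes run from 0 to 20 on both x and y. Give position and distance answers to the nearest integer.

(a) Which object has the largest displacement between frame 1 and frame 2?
the cyan star

(moved 7; next 4)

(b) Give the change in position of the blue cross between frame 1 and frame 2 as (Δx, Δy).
(3, 0)

The blue cross was at (13, 2) in frame 1 and (16, 2) in frame 2.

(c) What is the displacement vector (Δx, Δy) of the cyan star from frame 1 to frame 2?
(7, 0)

The cyan star was at (2, 12) in frame 1 and (9, 12) in frame 2.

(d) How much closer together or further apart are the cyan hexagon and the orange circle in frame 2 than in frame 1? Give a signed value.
+2

Distance in frame 1: 12. Distance in frame 2: 14.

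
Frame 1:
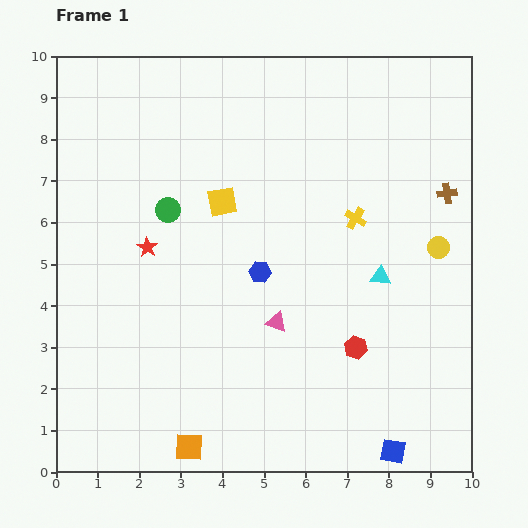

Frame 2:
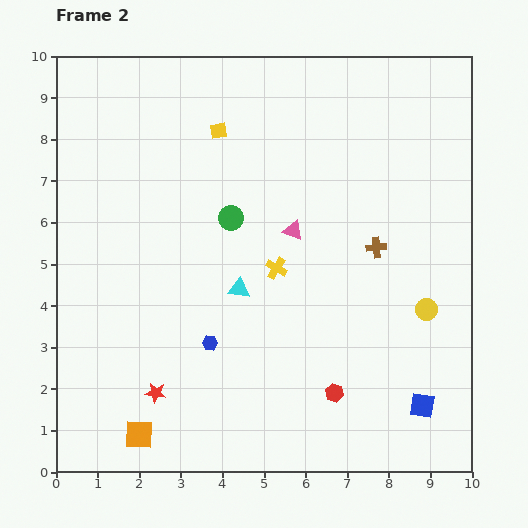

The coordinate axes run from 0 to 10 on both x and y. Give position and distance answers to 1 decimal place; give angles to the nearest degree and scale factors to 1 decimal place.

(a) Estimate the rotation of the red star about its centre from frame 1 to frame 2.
24° counter-clockwise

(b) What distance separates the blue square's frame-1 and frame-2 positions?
1.3

The blue square moved from (8.1, 0.5) to (8.8, 1.6), a distance of √(0.7² + 1.1²) ≈ 1.3.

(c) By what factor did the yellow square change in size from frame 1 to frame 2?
0.6×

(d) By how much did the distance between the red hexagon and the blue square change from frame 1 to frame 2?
-0.6

Distance in frame 1: 2.7. Distance in frame 2: 2.1.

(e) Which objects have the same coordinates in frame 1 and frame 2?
none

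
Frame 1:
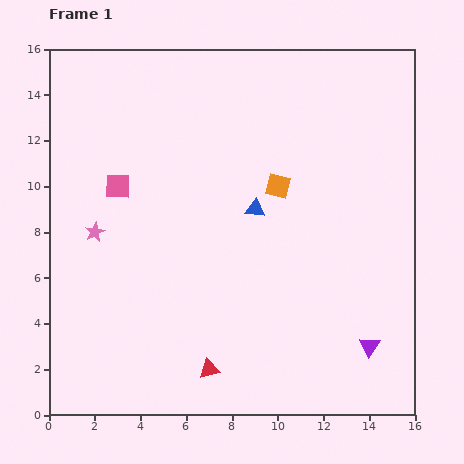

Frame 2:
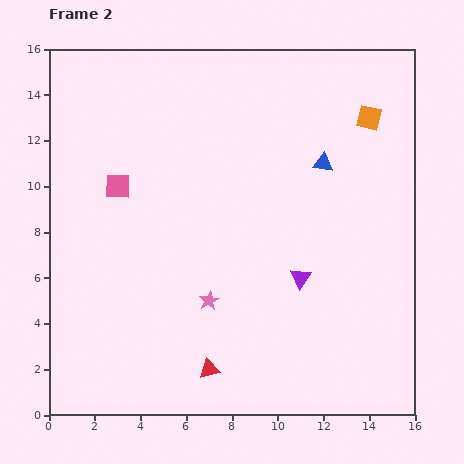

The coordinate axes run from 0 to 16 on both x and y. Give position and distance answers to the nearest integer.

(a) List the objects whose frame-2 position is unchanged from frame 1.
the red triangle, the pink square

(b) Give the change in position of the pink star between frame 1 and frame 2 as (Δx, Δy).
(5, -3)

The pink star was at (2, 8) in frame 1 and (7, 5) in frame 2.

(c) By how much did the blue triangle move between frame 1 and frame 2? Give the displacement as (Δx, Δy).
(3, 2)

The blue triangle was at (9, 9) in frame 1 and (12, 11) in frame 2.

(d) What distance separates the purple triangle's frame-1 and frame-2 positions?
4

The purple triangle moved from (14, 3) to (11, 6), a distance of √(3² + 3²) ≈ 4.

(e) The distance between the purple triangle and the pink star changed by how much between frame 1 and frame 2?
-9

Distance in frame 1: 13. Distance in frame 2: 4.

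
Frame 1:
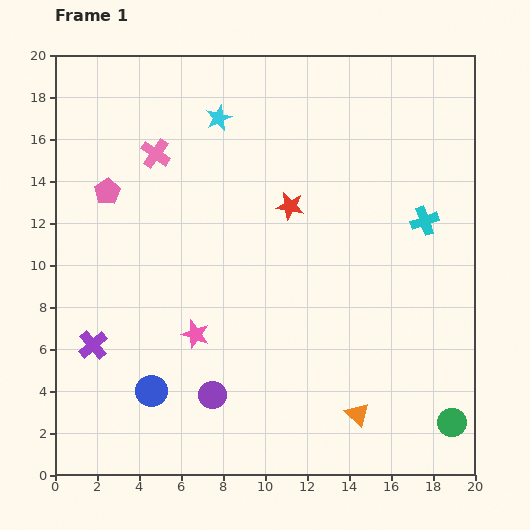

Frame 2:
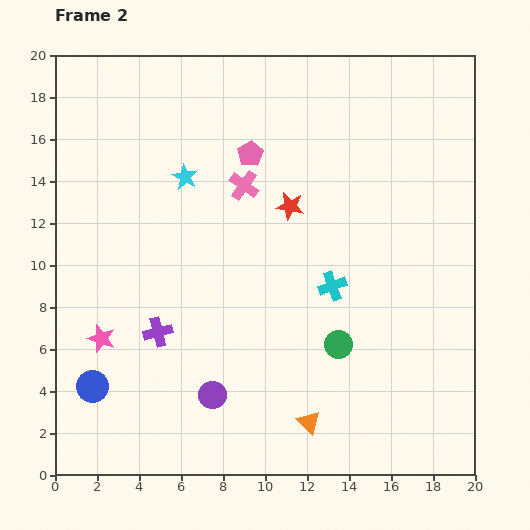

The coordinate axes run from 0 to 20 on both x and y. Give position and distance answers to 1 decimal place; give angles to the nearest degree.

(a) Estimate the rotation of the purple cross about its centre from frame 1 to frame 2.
27° clockwise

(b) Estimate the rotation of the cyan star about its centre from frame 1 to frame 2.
22° counter-clockwise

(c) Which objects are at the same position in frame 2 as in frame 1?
the purple circle, the red star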